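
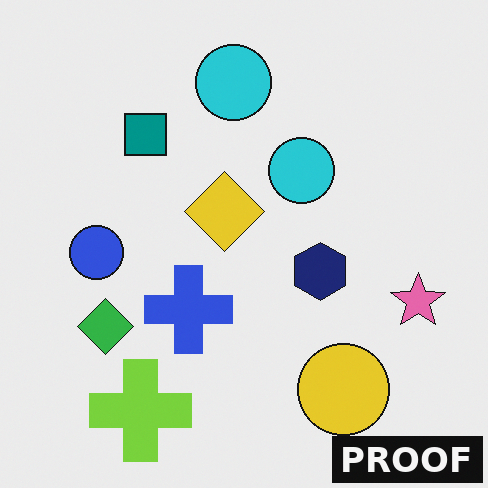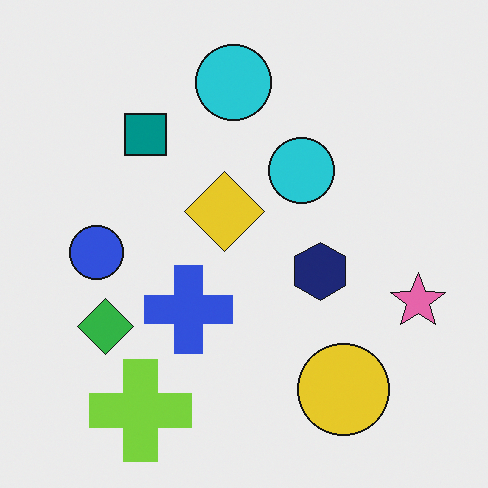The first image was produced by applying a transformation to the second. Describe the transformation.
Watermarked with the text "PROOF" in the lower-right corner.

A dark label reading "PROOF" appears in the lower-right corner.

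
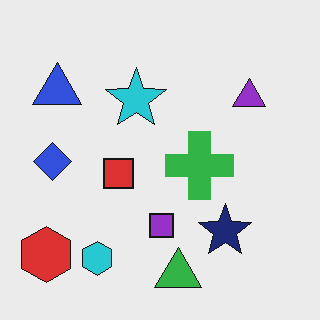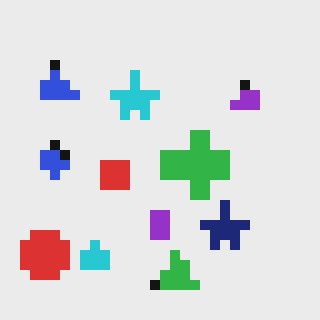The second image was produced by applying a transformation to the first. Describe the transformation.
The transformation is: coarsely pixelated.

Shapes are reduced to large square blocks; fine edges and outlines are lost — a downscale-then-upscale (mosaic) effect.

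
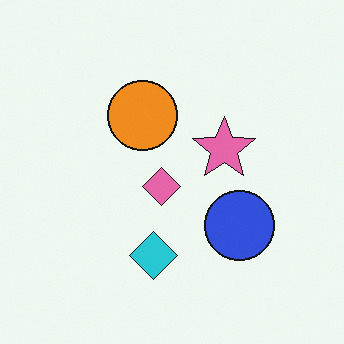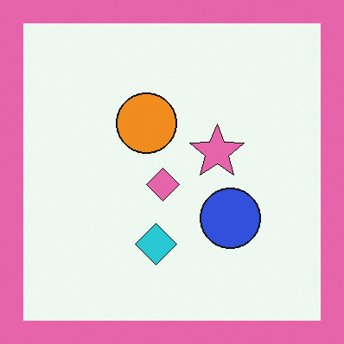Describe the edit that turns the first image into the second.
The second image is the first framed with a pink border.

A solid pink frame runs around the edge of the second image, with the content slightly shrunk inside it.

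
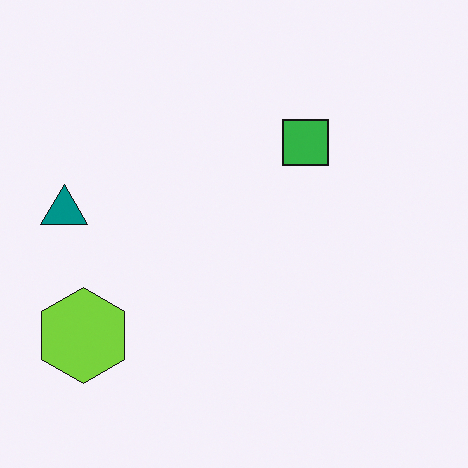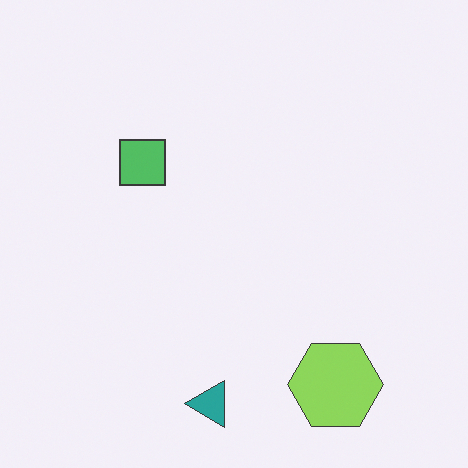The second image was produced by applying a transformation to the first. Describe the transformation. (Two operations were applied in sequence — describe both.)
The second image is the first given slightly reduced contrast, then rotated 90° counter-clockwise.

Tones are pushed toward mid-grey across the whole image — a global contrast change. The lime hexagon sits in the bottom-left of the first image and the bottom-right of the second — consistent with a whole-image 90° counter-clockwise rotation.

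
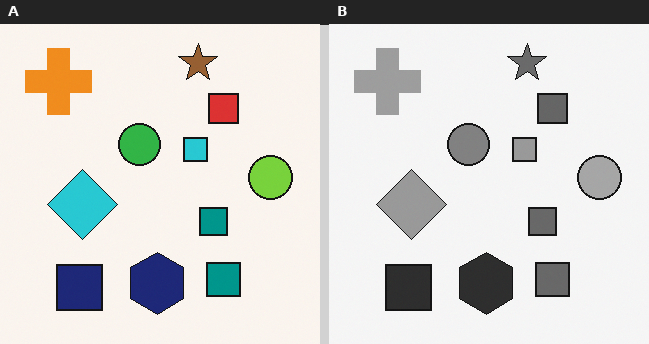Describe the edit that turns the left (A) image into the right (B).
This is the original image converted to grayscale.

All color is removed — every shape is now a shade of grey.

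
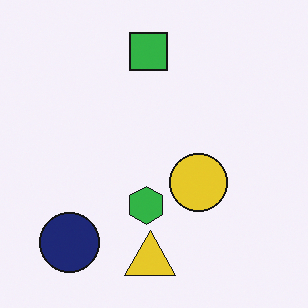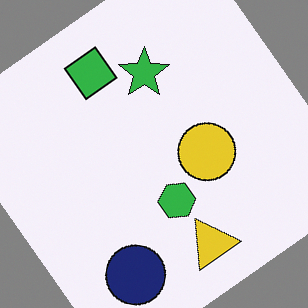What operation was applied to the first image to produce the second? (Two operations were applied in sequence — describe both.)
It was rotated counter-clockwise by a large amount — several tens of degrees, then overlaid with an additional green star.

Every shape is tilted by the same angle and the image corners show triangular fill wedges — a whole-image rotation by a non-right angle. A green star appears in the second image that is absent from the first.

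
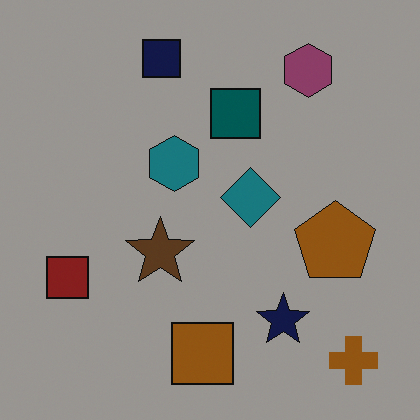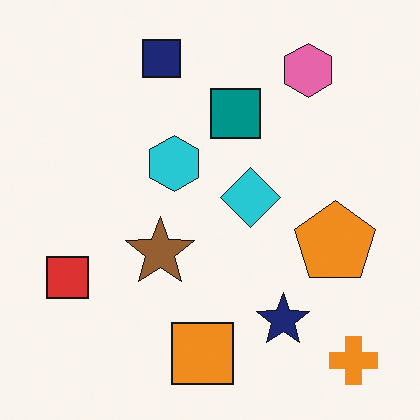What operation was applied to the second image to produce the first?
The first image is the second darkened a lot.

Every pixel — background and shapes alike — is uniformly darkened.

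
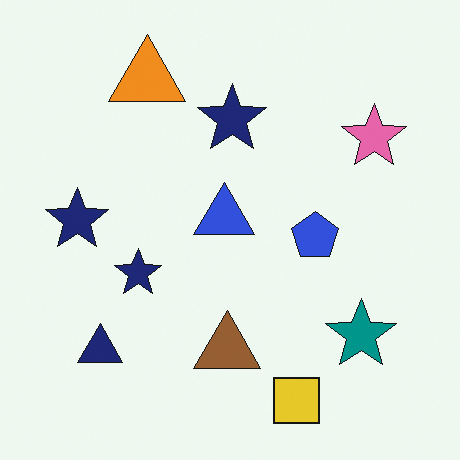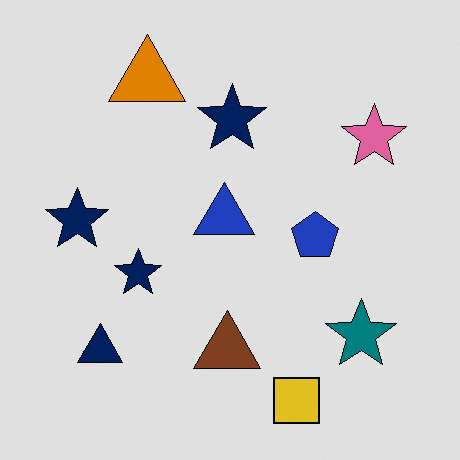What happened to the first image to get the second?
This is the original image moderately posterized.

Each flat color has snapped to a coarser quantized level — most visibly, the near-white background has dropped to a flat grey.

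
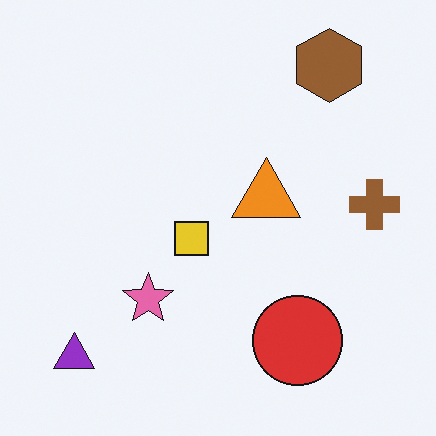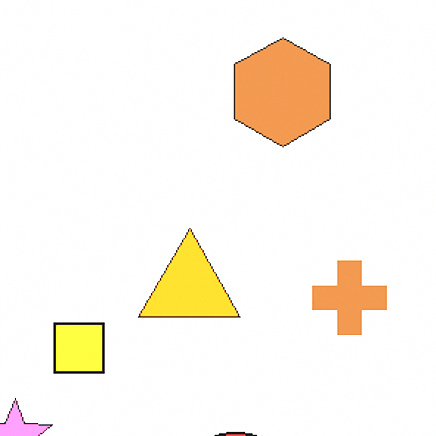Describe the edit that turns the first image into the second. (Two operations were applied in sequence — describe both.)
The second image is the first cropped slightly and scaled back up, then brightened a lot.

The visible shapes are larger and the field of view is narrower; shapes near the original edges may be partly or wholly outside the frame — a crop-and-rescale. Every pixel — background and shapes alike — is uniformly brightened.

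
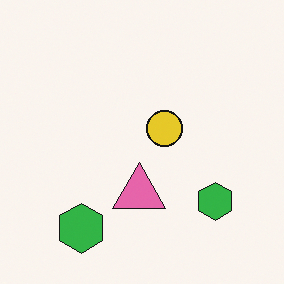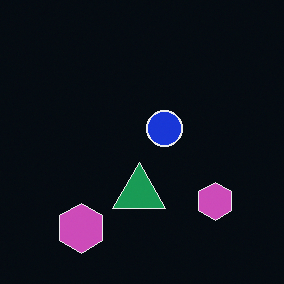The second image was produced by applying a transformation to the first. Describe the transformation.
Color-inverted (negative).

The light background has become dark and every shape's color is its complement — a photographic negative.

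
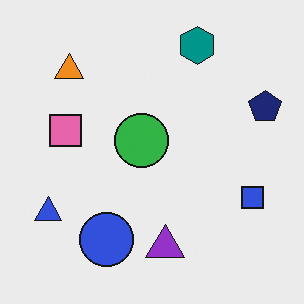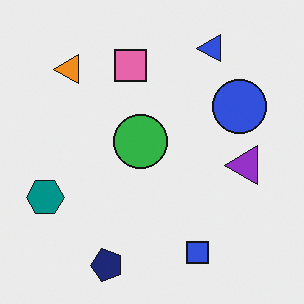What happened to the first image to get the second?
The second image is the first transposed (reflected across the top-left ↔ bottom-right diagonal).

Shapes have swapped their row and column positions — what was in the top-right is now in the bottom-left — a diagonal reflection.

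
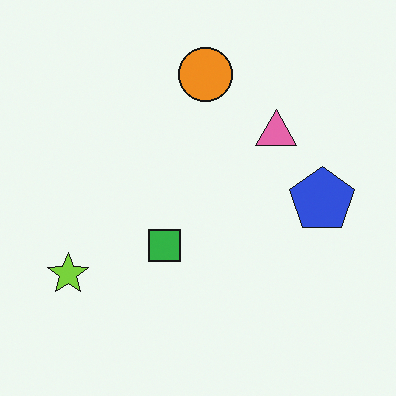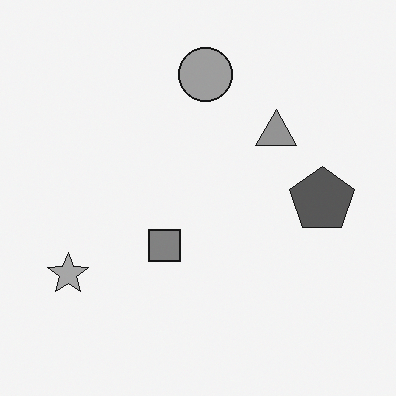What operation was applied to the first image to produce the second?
Converted to grayscale.

All color is removed — every shape is now a shade of grey.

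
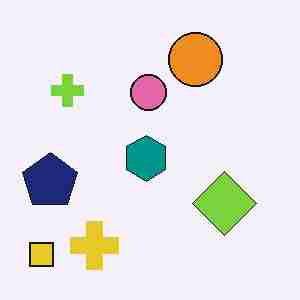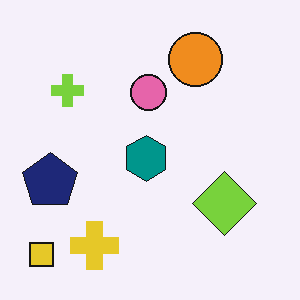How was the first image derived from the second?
This is the original image heavily JPEG-compressed with obvious blocking artifacts.

Blocky 8×8 compression artifacts appear around shape edges and the flat background shows ringing — characteristic JPEG degradation.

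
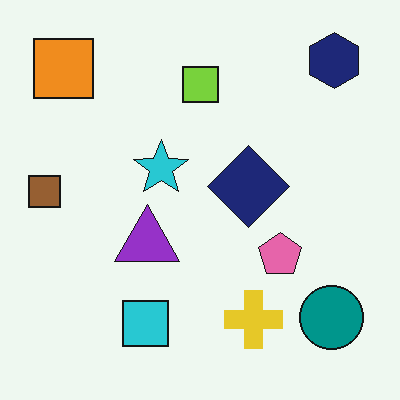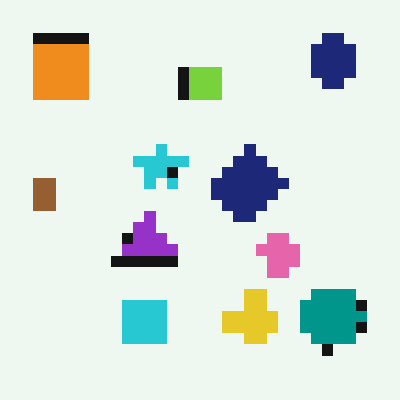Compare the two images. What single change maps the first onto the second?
The transformation is: heavily pixelated into large blocks.

Shapes are reduced to large square blocks; fine edges and outlines are lost — a downscale-then-upscale (mosaic) effect.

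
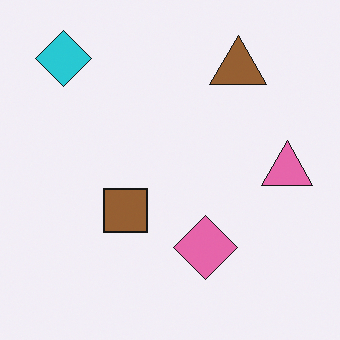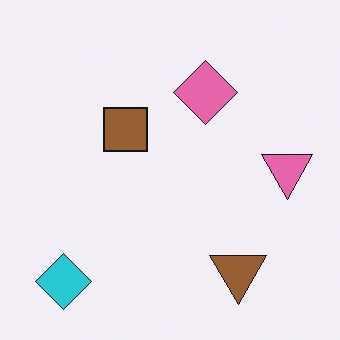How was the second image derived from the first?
Flipped vertically (top ↔ bottom).

The cyan diamond is in the top-left of the first image and the bottom-left of the second — shapes on opposite sides of the horizontal midline have swapped in a mirror flip.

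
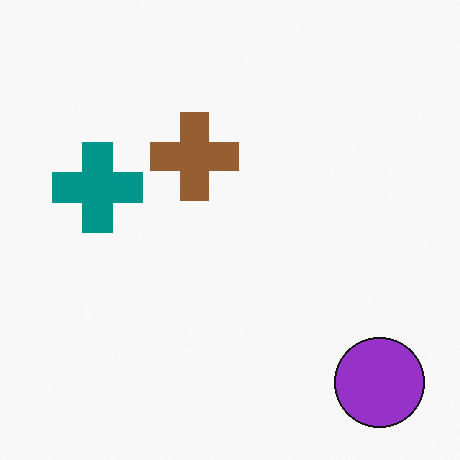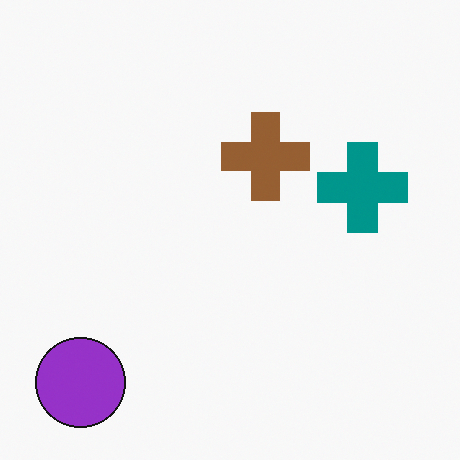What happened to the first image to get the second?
The transformation is: flipped horizontally (left ↔ right).

The purple circle is in the bottom-right of the first image and the bottom-left of the second — shapes on opposite sides of the vertical midline have swapped in a mirror flip.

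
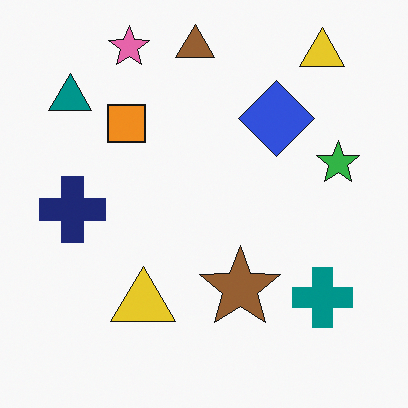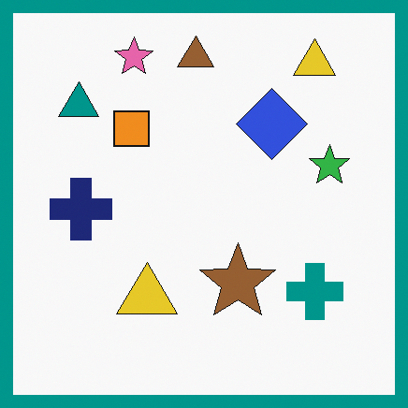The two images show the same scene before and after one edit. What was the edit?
This is the original image framed with a teal border.

A solid teal frame runs around the edge of the second image, with the content slightly shrunk inside it.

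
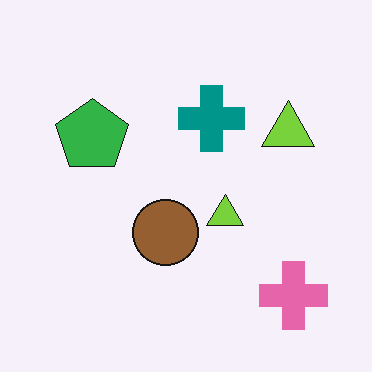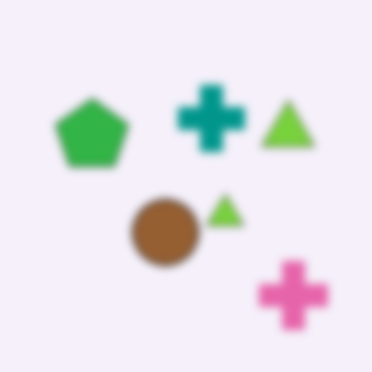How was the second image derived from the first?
This is the original image moderately blurred.

Shape edges and outlines are uniformly softened across the whole image.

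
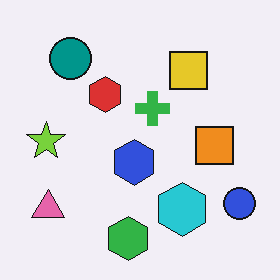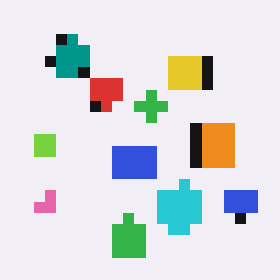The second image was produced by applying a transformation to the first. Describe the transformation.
The second image is the first coarsely pixelated.

Shapes are reduced to large square blocks; fine edges and outlines are lost — a downscale-then-upscale (mosaic) effect.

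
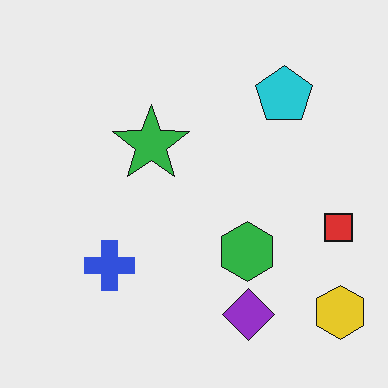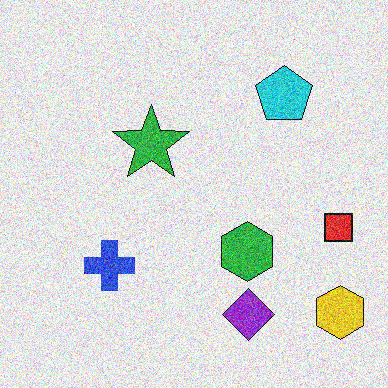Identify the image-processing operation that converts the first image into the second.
It was degraded with a thick layer of grain.

Random speckle covers the whole image, including the flat background.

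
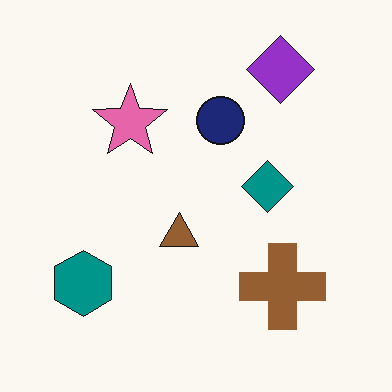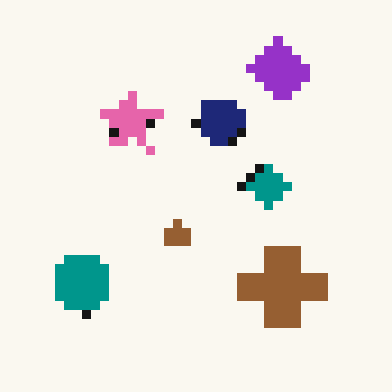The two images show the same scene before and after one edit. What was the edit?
The second image is the first heavily pixelated into large blocks.

Shapes are reduced to large square blocks; fine edges and outlines are lost — a downscale-then-upscale (mosaic) effect.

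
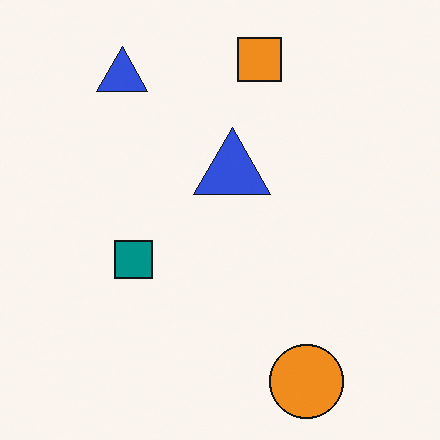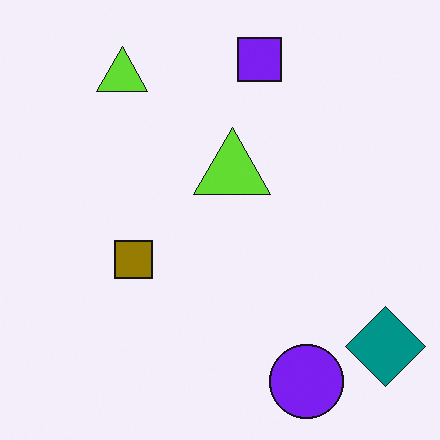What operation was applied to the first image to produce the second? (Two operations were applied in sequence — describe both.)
The image was hue-shifted through roughly half the color wheel, then overlaid with an additional teal diamond.

Every shape's color has rotated by the same amount around the hue wheel — a uniform hue shift. A teal diamond appears in the second image that is absent from the first.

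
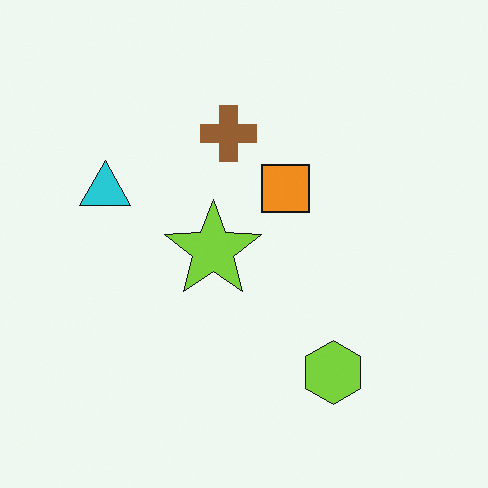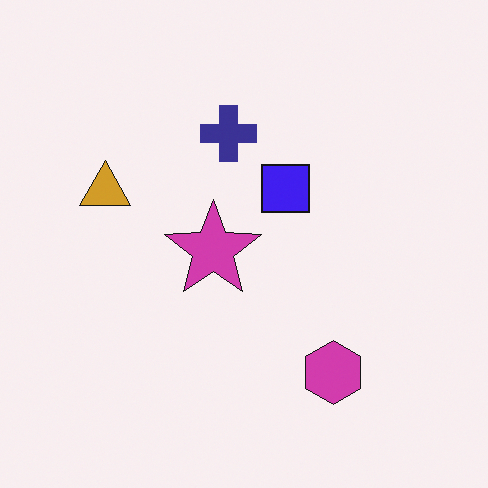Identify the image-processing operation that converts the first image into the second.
It was hue-shifted through roughly half the color wheel.

Every shape's color has rotated by the same amount around the hue wheel — a uniform hue shift.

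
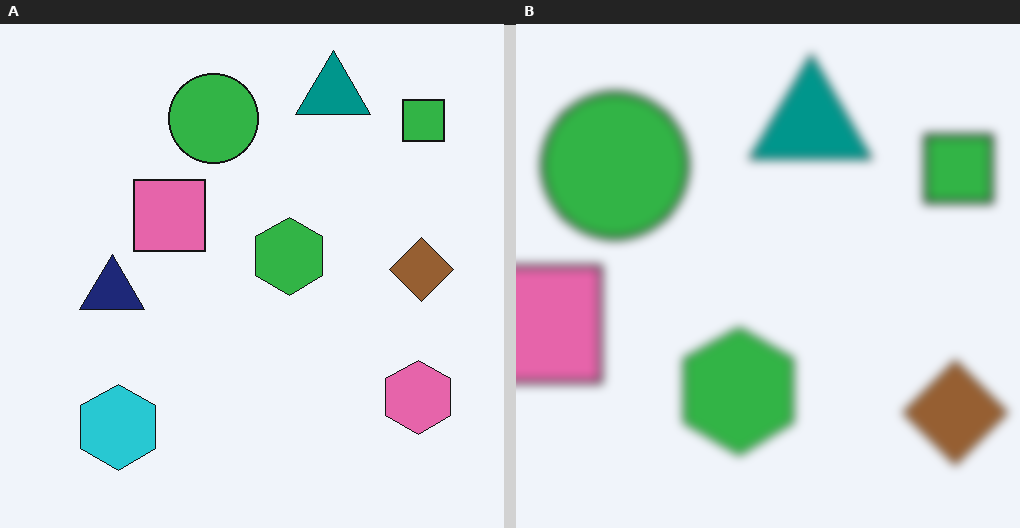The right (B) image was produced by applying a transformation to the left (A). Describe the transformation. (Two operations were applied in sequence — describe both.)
The right (B) image is the left (A) cropped to a noticeably smaller region and rescaled, then strongly gaussian-blurred.

The visible shapes are larger and the field of view is narrower; shapes near the original edges may be partly or wholly outside the frame — a crop-and-rescale. Shape edges and outlines are uniformly softened across the whole image.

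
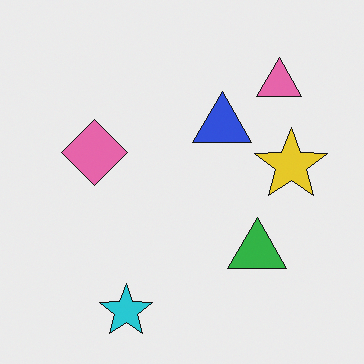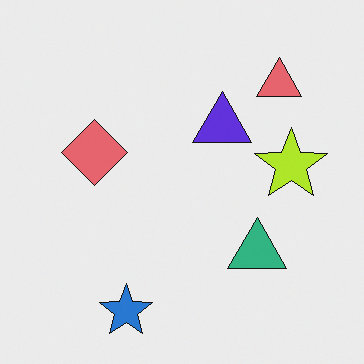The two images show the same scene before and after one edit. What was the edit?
Hue-shifted slightly.

Every shape's color has rotated by the same amount around the hue wheel — a uniform hue shift.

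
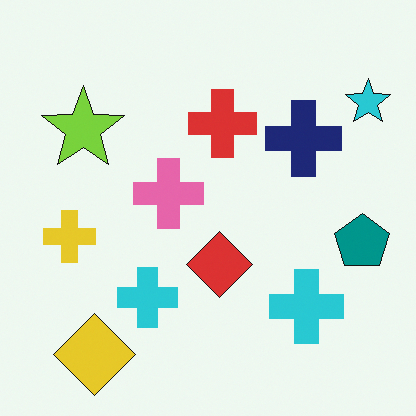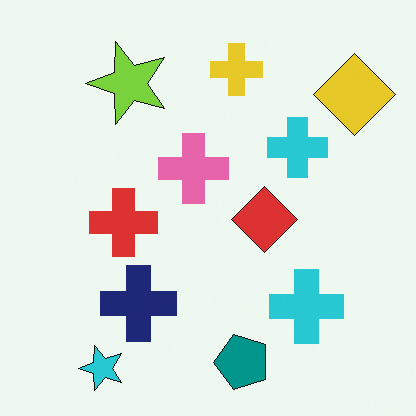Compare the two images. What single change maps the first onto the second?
The second image is the first transposed (reflected across the top-left ↔ bottom-right diagonal).

Shapes have swapped their row and column positions — what was in the top-right is now in the bottom-left — a diagonal reflection.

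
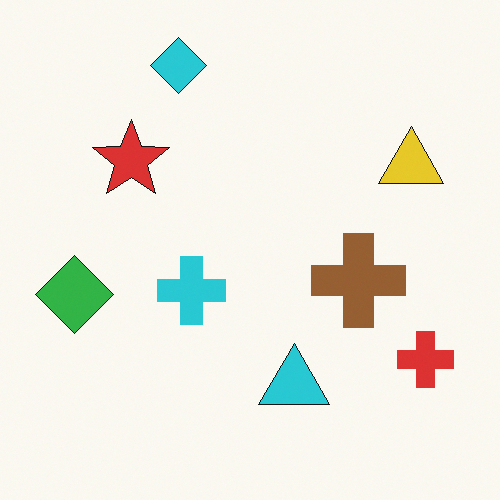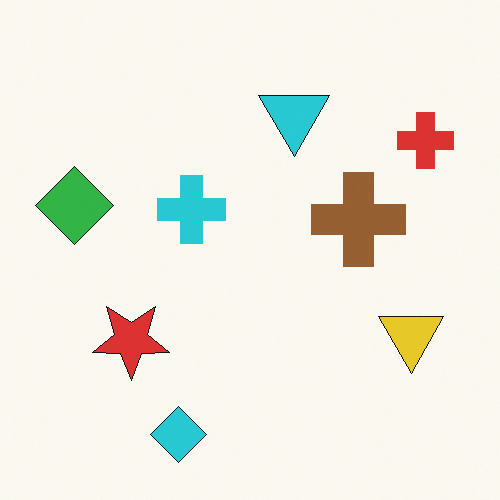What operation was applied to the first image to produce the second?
The image was flipped vertically (top ↔ bottom).

The cyan diamond is in the top of the first image and the bottom of the second — shapes on opposite sides of the horizontal midline have swapped in a mirror flip.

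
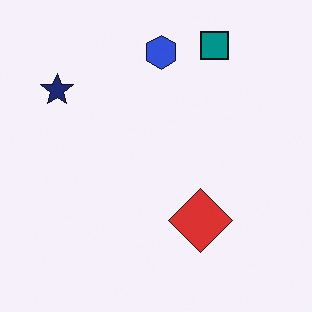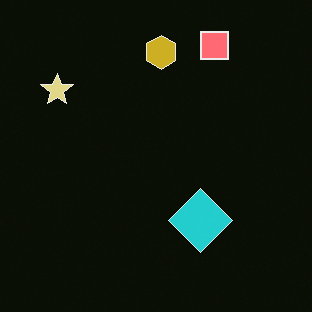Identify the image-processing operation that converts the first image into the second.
It was color-inverted (negative).

The light background has become dark and every shape's color is its complement — a photographic negative.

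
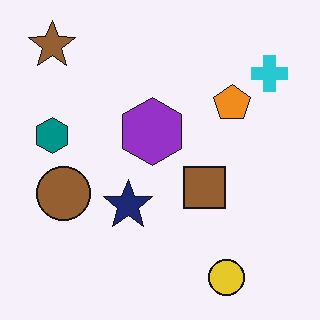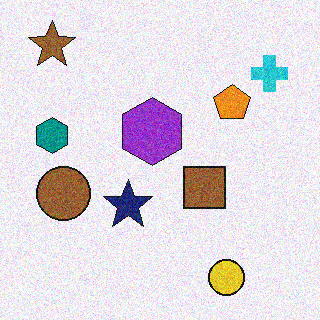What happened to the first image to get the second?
The transformation is: degraded with moderate additive noise.

Random speckle covers the whole image, including the flat background.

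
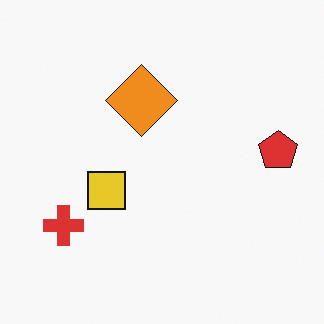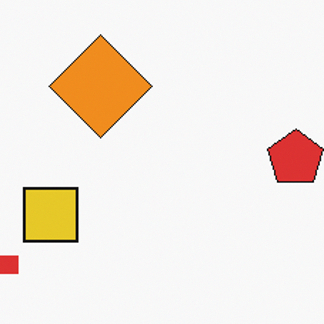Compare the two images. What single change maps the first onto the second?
This is the original image cropped to a modestly smaller region and rescaled.

The visible shapes are larger and the field of view is narrower; shapes near the original edges may be partly or wholly outside the frame — a crop-and-rescale.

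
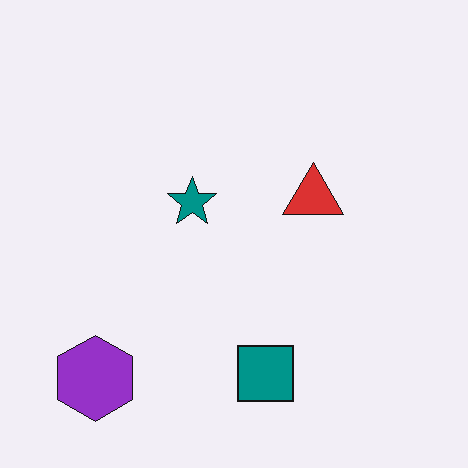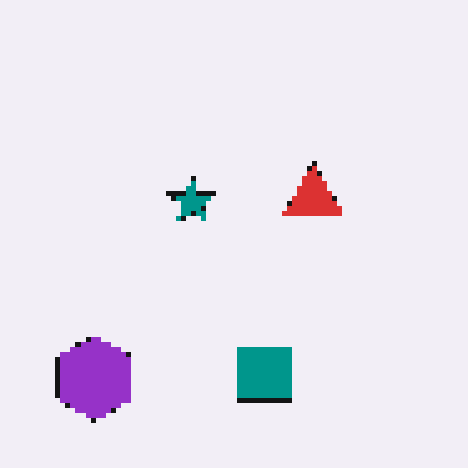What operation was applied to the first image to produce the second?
The second image is the first lightly pixelated (a mild mosaic effect).

Shapes are reduced to large square blocks; fine edges and outlines are lost — a downscale-then-upscale (mosaic) effect.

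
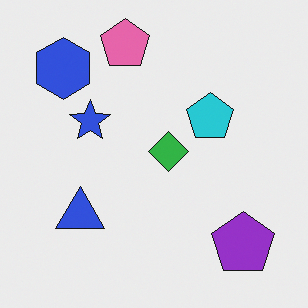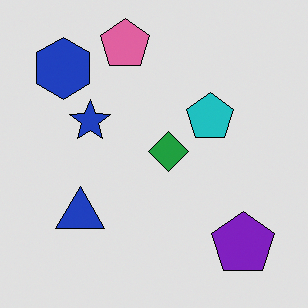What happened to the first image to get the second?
Posterized to a reduced palette.

Each flat color has snapped to a coarser quantized level — most visibly, the near-white background has dropped to a flat grey.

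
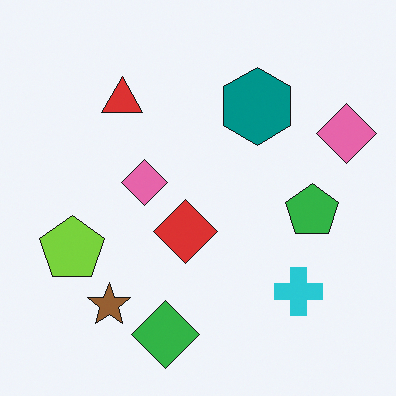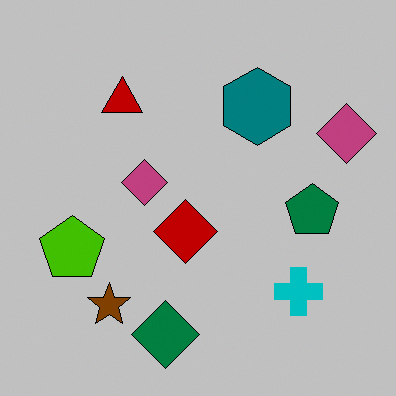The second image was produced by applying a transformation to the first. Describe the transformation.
Heavily posterized to just a handful of flat colors.

Each flat color has snapped to a coarser quantized level — most visibly, the near-white background has dropped to a flat grey.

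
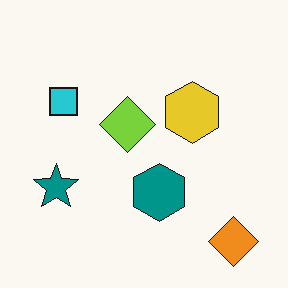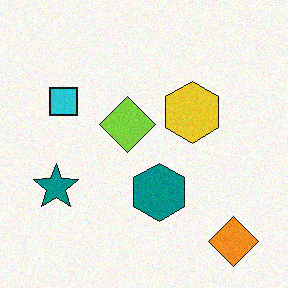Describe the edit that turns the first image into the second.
It was degraded with subtle gaussian noise.

Random speckle covers the whole image, including the flat background.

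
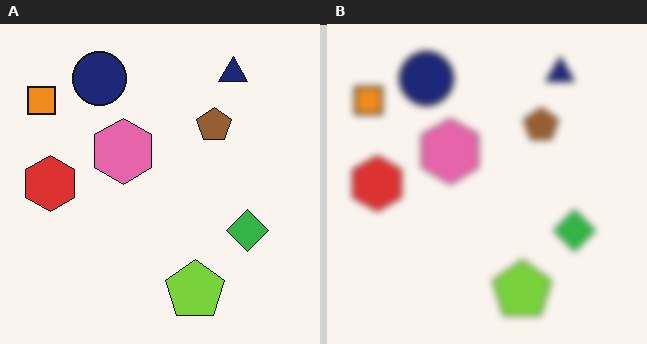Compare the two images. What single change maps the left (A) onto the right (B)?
This is the original image moderately blurred.

Shape edges and outlines are uniformly softened across the whole image.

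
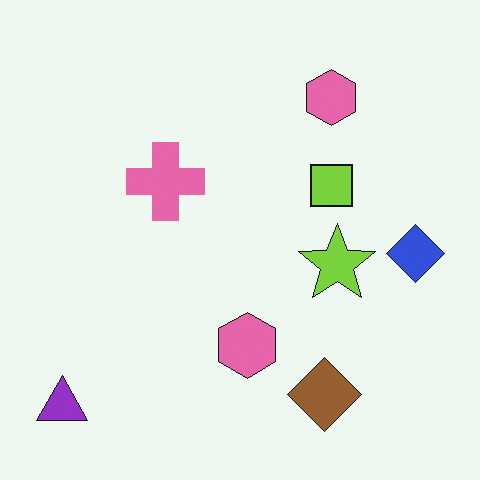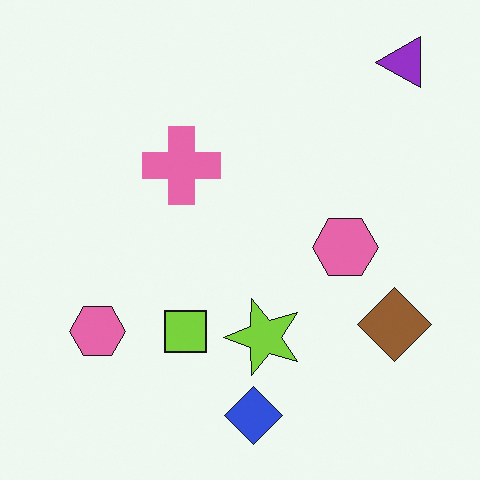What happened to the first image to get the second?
It was transposed (reflected across the top-left ↔ bottom-right diagonal).

Shapes have swapped their row and column positions — what was in the top-right is now in the bottom-left — a diagonal reflection.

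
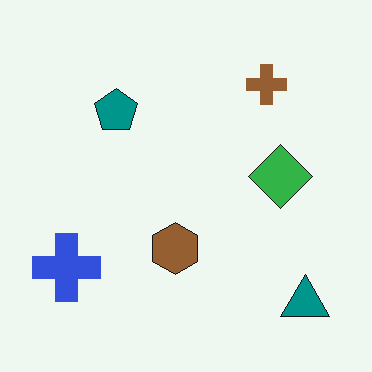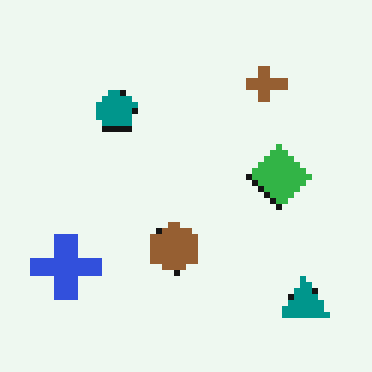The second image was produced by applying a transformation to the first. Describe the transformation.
The transformation is: moderately pixelated.

Shapes are reduced to large square blocks; fine edges and outlines are lost — a downscale-then-upscale (mosaic) effect.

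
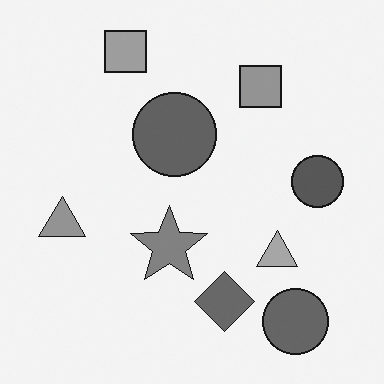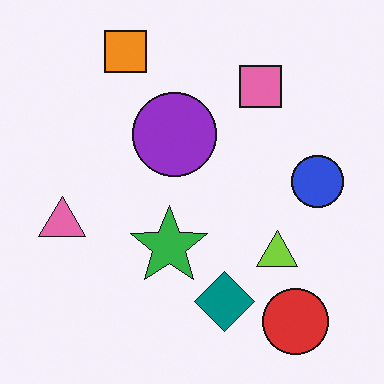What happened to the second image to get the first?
The first image is the second converted to grayscale.

All color is removed — every shape is now a shade of grey.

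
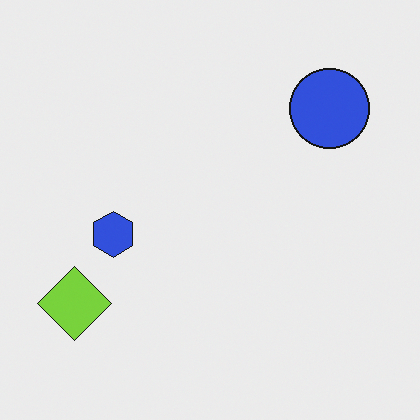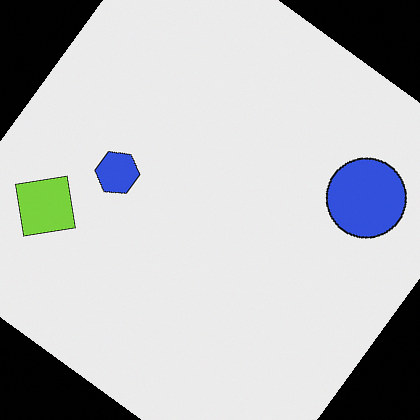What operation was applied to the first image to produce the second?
The second image is the first rotated clockwise by a large amount — several tens of degrees.

Every shape is tilted by the same angle and the image corners show triangular fill wedges — a whole-image rotation by a non-right angle.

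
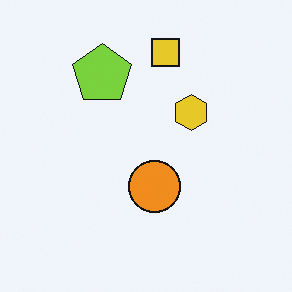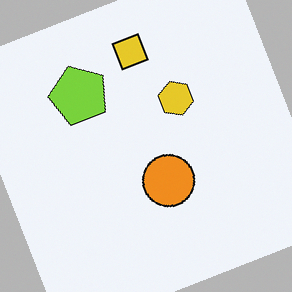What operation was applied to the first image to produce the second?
This is the original image rotated counter-clockwise by a moderate amount.

Every shape is tilted by the same angle and the image corners show triangular fill wedges — a whole-image rotation by a non-right angle.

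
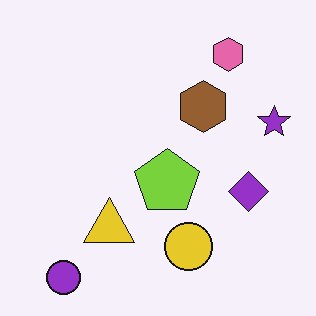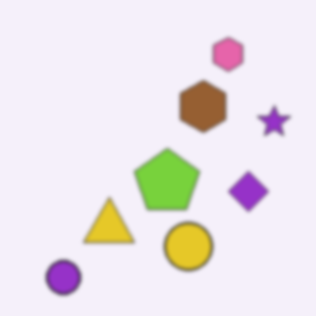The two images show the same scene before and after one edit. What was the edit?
The image was slightly softened.

Shape edges and outlines are uniformly softened across the whole image.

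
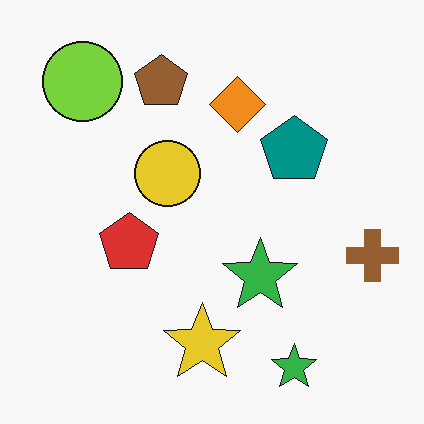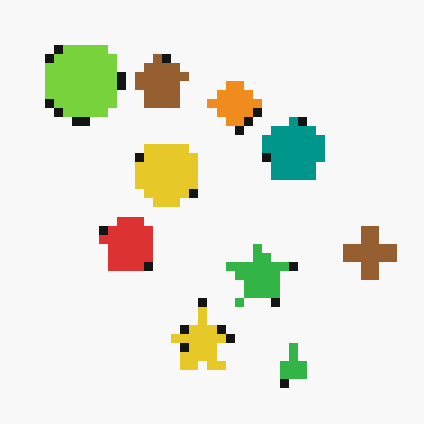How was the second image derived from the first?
It was heavily pixelated into large blocks.

Shapes are reduced to large square blocks; fine edges and outlines are lost — a downscale-then-upscale (mosaic) effect.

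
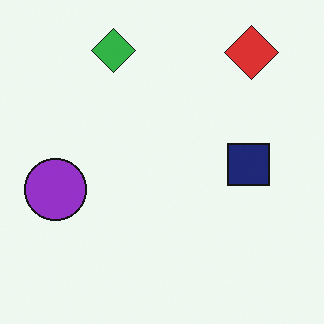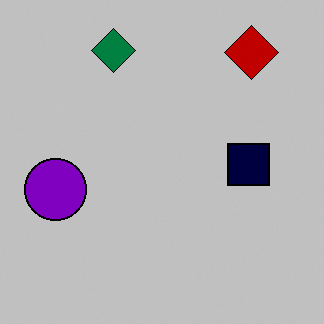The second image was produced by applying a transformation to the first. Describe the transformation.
Heavily posterized to just a handful of flat colors.

Each flat color has snapped to a coarser quantized level — most visibly, the near-white background has dropped to a flat grey.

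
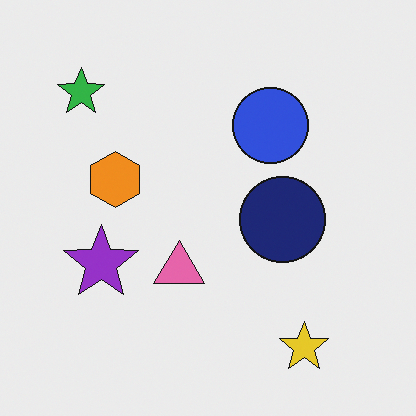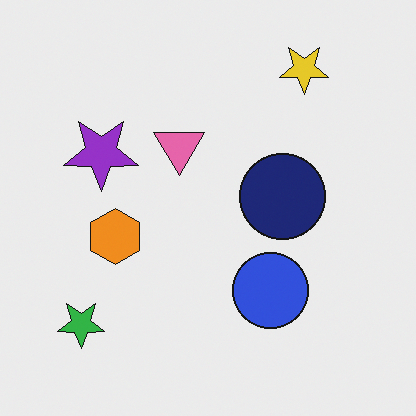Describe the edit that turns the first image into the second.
The second image is the first flipped vertically (top ↔ bottom).

The yellow star is in the bottom-right of the first image and the top-right of the second — shapes on opposite sides of the horizontal midline have swapped in a mirror flip.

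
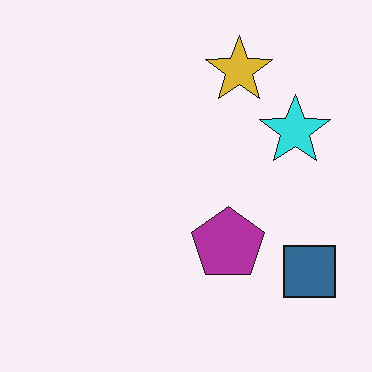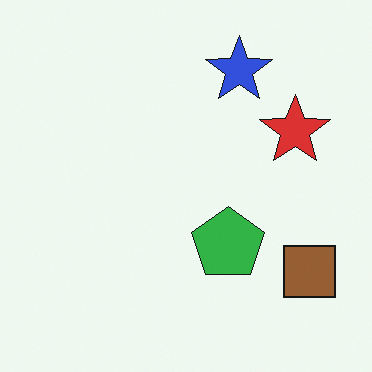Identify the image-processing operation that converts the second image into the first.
The transformation is: hue-shifted by a large amount.

Every shape's color has rotated by the same amount around the hue wheel — a uniform hue shift.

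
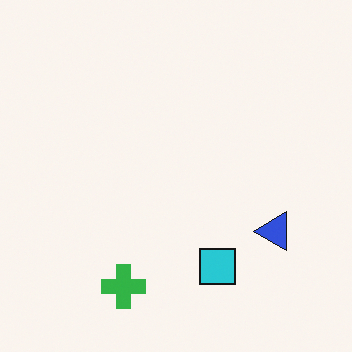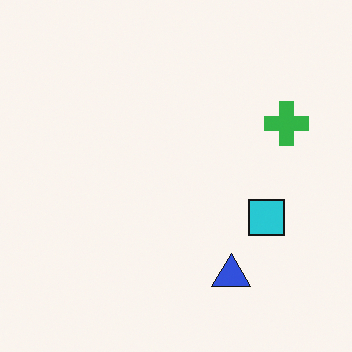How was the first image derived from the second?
It was transposed (reflected across the top-left ↔ bottom-right diagonal).

Shapes have swapped their row and column positions — what was in the top-right is now in the bottom-left — a diagonal reflection.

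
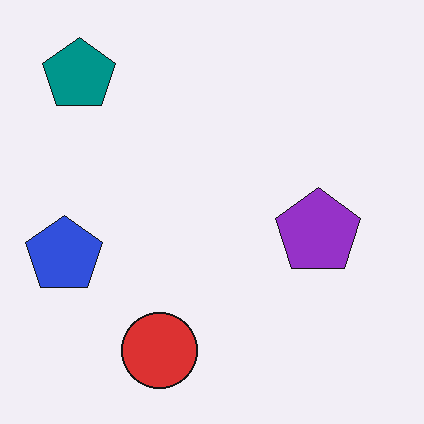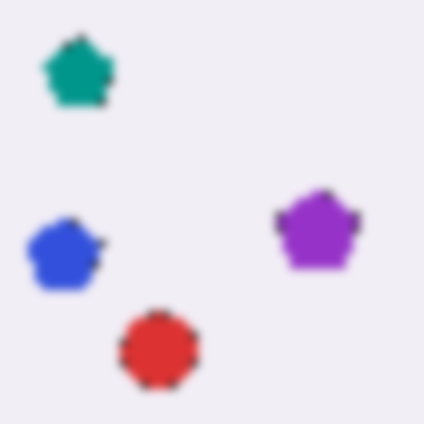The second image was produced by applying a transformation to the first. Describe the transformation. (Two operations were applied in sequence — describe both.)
The second image is the first moderately pixelated, then moderately blurred.

Shapes are reduced to large square blocks; fine edges and outlines are lost — a downscale-then-upscale (mosaic) effect. Shape edges and outlines are uniformly softened across the whole image.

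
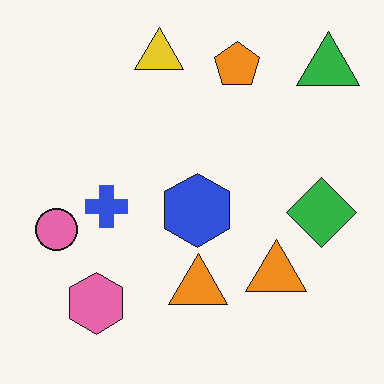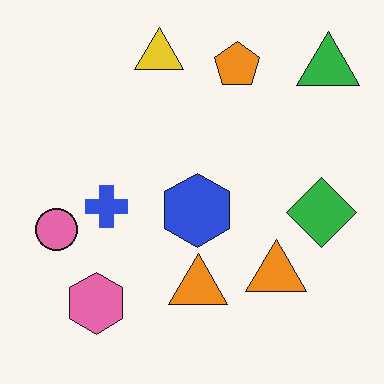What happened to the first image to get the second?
Given moderate JPEG compression.

Blocky 8×8 compression artifacts appear around shape edges and the flat background shows ringing — characteristic JPEG degradation.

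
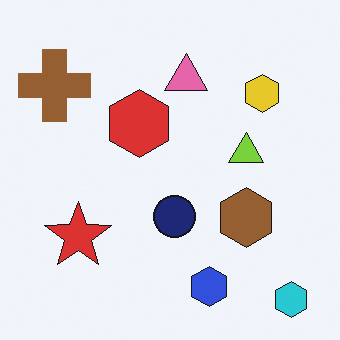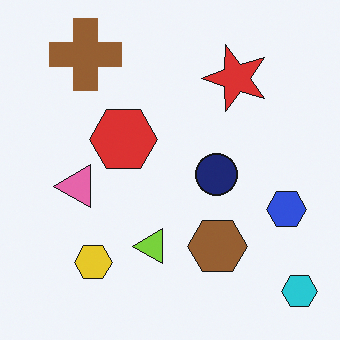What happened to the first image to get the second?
It was transposed (reflected across the top-left ↔ bottom-right diagonal).

Shapes have swapped their row and column positions — what was in the top-right is now in the bottom-left — a diagonal reflection.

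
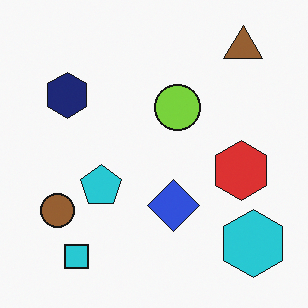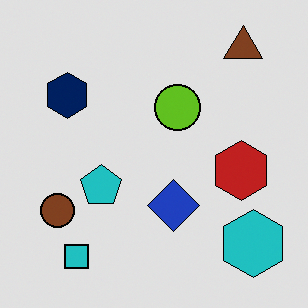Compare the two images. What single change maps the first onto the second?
Posterized to a reduced palette.

Each flat color has snapped to a coarser quantized level — most visibly, the near-white background has dropped to a flat grey.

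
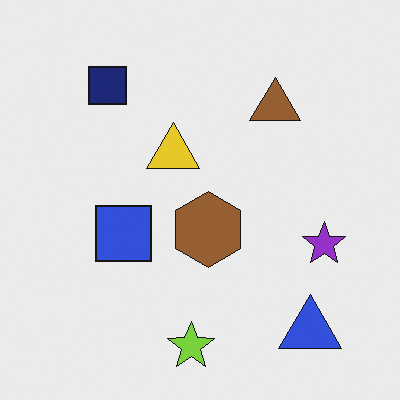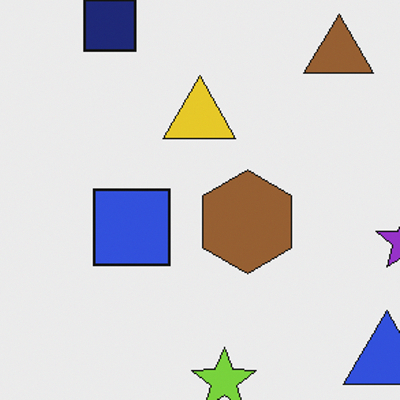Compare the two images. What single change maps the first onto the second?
Cropped to a modestly smaller region and rescaled.

The visible shapes are larger and the field of view is narrower; shapes near the original edges may be partly or wholly outside the frame — a crop-and-rescale.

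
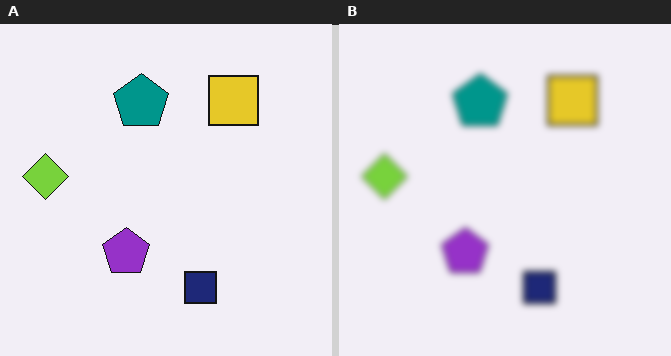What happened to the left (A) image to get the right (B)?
Noticeably gaussian-blurred.

Shape edges and outlines are uniformly softened across the whole image.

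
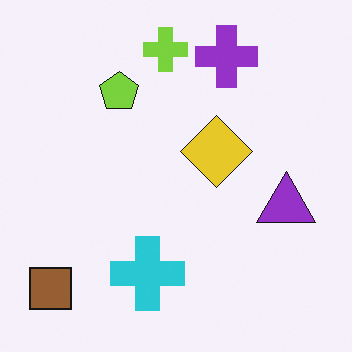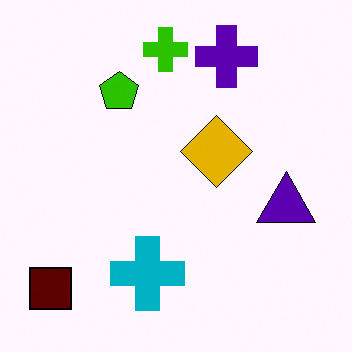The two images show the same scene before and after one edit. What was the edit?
This is the original image given much higher contrast.

Tones are pushed away from mid-grey across the whole image — a global contrast change.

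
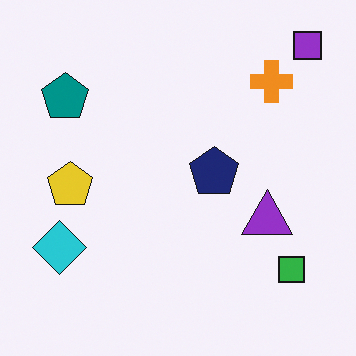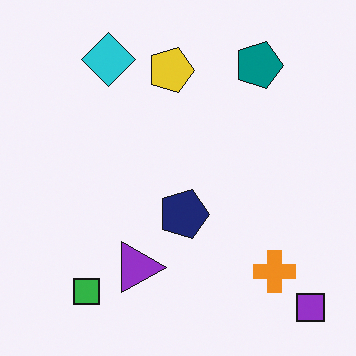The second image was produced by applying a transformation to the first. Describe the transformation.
The second image is the first rotated 90° clockwise.

The purple square sits in the top-right of the first image and the bottom-right of the second — consistent with a whole-image 90° clockwise rotation.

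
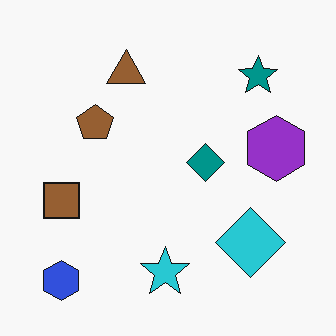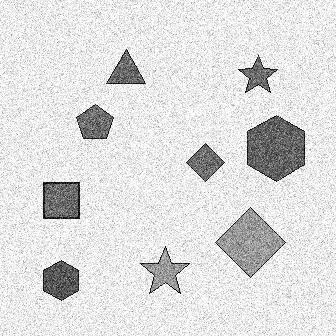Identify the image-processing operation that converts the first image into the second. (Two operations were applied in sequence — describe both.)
The second image is the first degraded with a thick layer of grain, then converted to grayscale.

Random speckle covers the whole image, including the flat background. All color is removed — every shape is now a shade of grey.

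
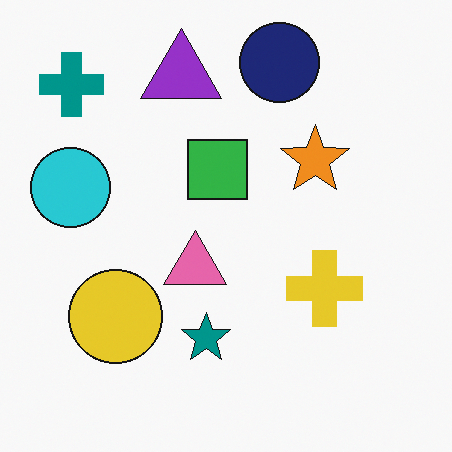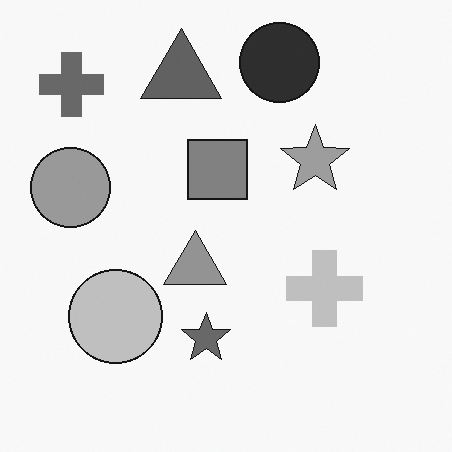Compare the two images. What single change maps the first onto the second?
It was converted to grayscale.

All color is removed — every shape is now a shade of grey.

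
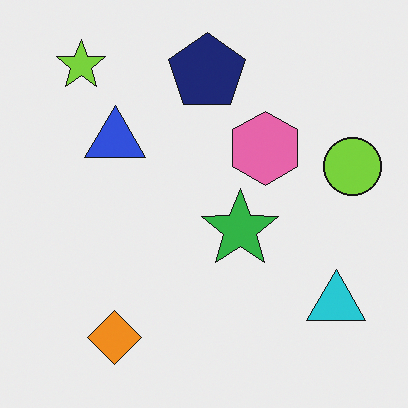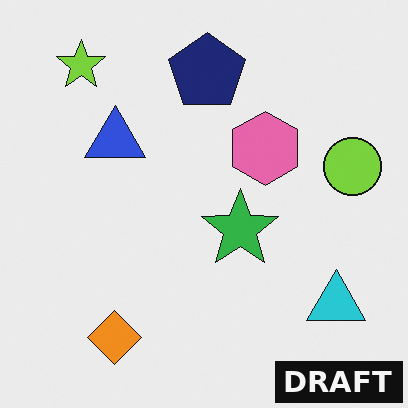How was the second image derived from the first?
Watermarked with the text "DRAFT" in the lower-right corner.

A dark label reading "DRAFT" appears in the lower-right corner.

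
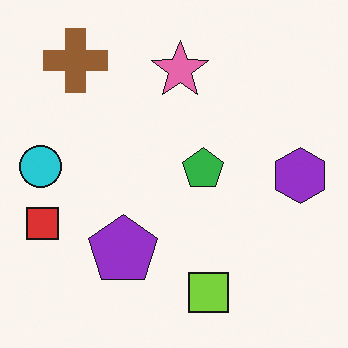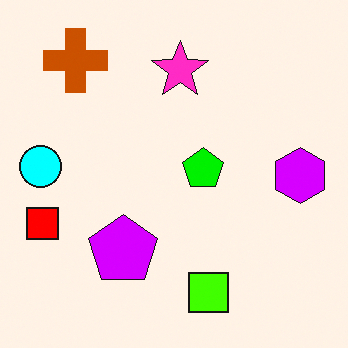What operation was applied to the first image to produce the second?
It was made much more vivid (saturation change).

All colors are more vivid — a global saturation change.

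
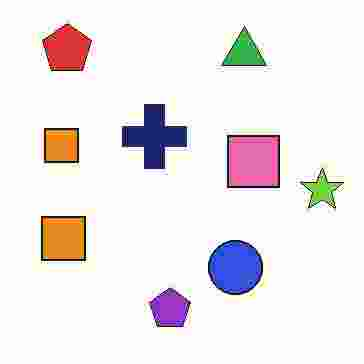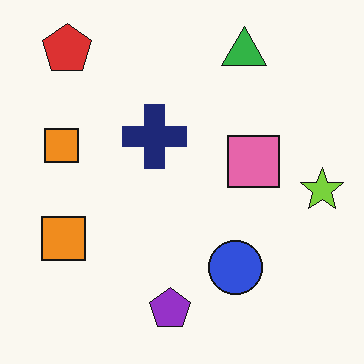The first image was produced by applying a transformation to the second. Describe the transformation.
It was heavily JPEG-compressed with obvious blocking artifacts.

Blocky 8×8 compression artifacts appear around shape edges and the flat background shows ringing — characteristic JPEG degradation.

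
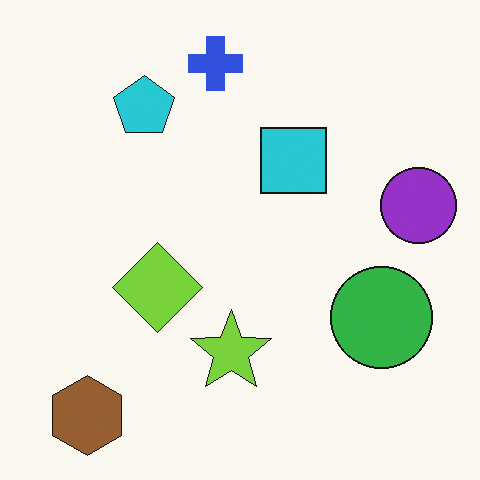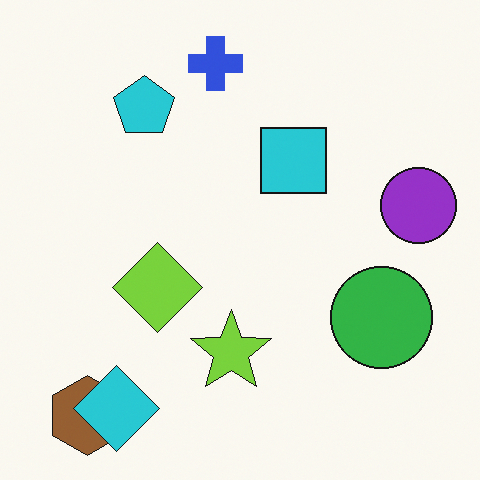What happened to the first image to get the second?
Overlaid with an additional cyan diamond.

A cyan diamond appears in the second image that is absent from the first.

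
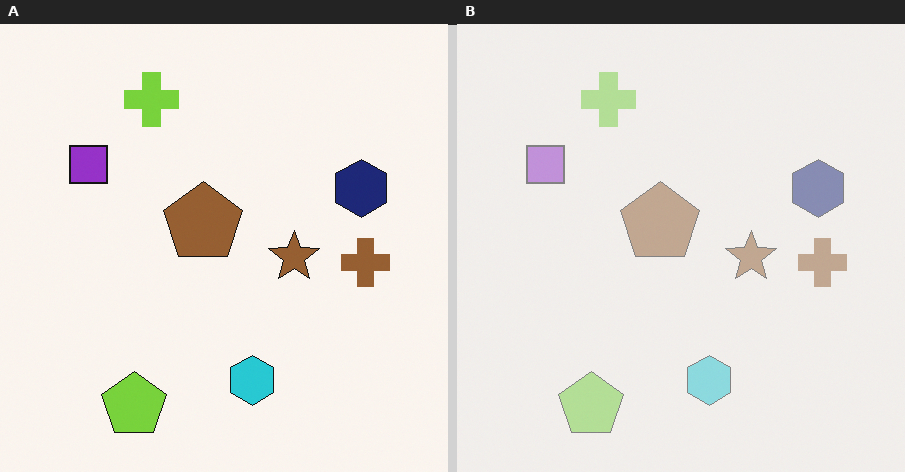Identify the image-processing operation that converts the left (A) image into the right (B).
This is the original image washed out (contrast reduced).

Tones are pushed toward mid-grey across the whole image — a global contrast change.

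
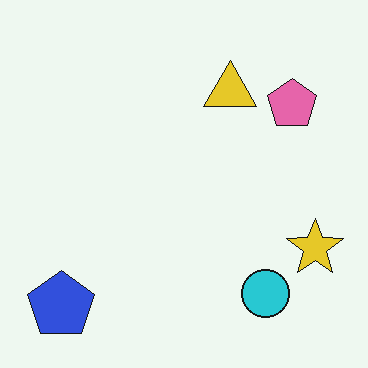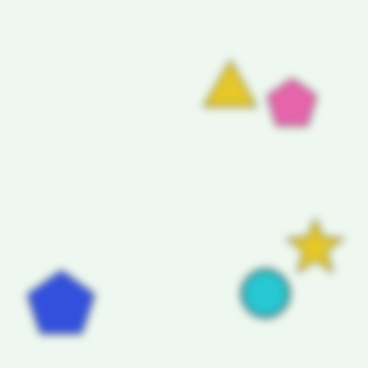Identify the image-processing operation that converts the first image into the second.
This is the original image noticeably gaussian-blurred.

Shape edges and outlines are uniformly softened across the whole image.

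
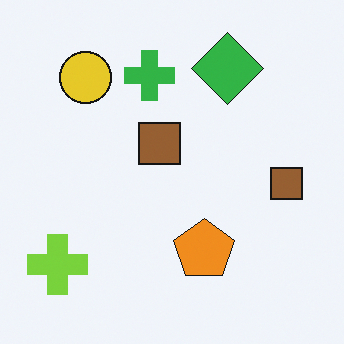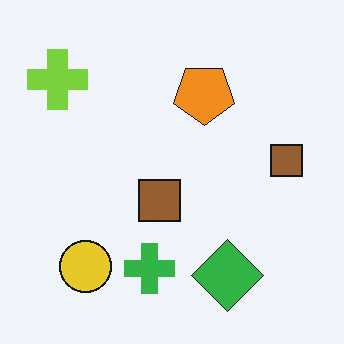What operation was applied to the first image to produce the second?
This is the original image flipped vertically (top ↔ bottom).

The green diamond is in the top of the first image and the bottom of the second — shapes on opposite sides of the horizontal midline have swapped in a mirror flip.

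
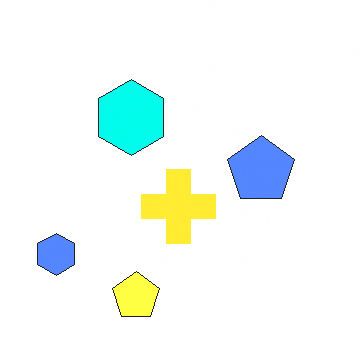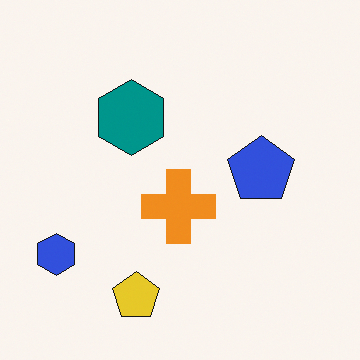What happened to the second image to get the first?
Noticeably brightened.

Every pixel — background and shapes alike — is uniformly brightened.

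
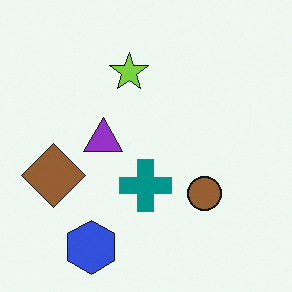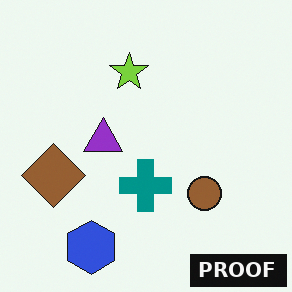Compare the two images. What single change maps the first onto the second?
The image was watermarked with the text "PROOF" in the lower-right corner.

A dark label reading "PROOF" appears in the lower-right corner.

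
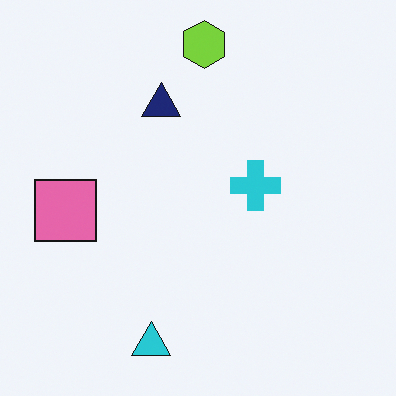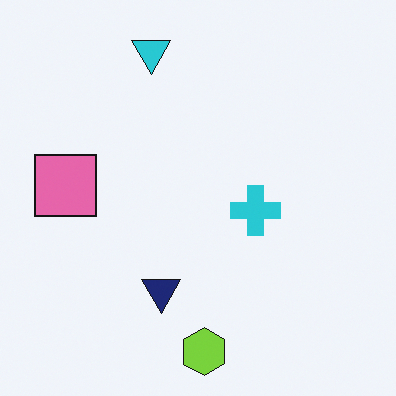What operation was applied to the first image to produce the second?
The image was flipped vertically (top ↔ bottom).

The lime hexagon is in the top of the first image and the bottom of the second — shapes on opposite sides of the horizontal midline have swapped in a mirror flip.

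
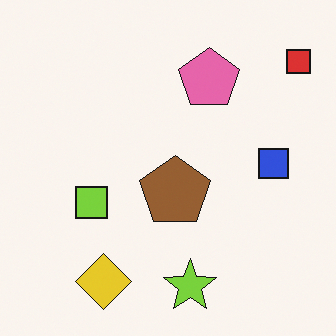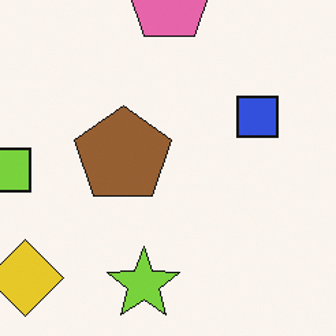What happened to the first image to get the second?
The image was cropped to a modestly smaller region and rescaled.

The visible shapes are larger and the field of view is narrower; shapes near the original edges may be partly or wholly outside the frame — a crop-and-rescale.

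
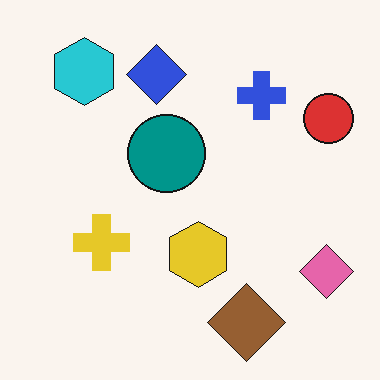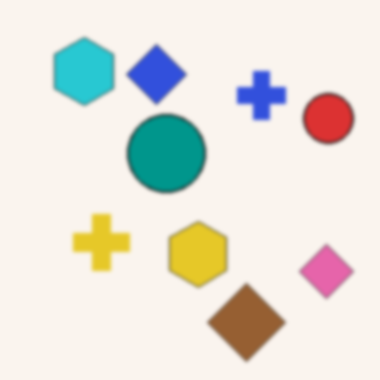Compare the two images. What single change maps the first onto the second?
The transformation is: slightly softened.

Shape edges and outlines are uniformly softened across the whole image.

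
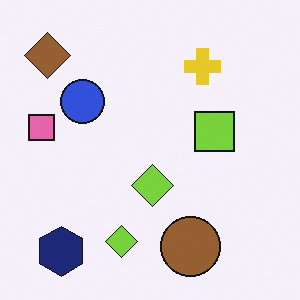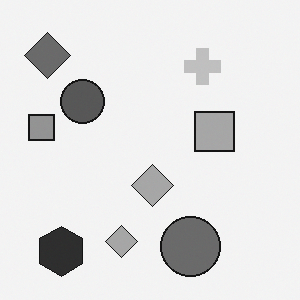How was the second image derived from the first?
The second image is the first converted to grayscale.

All color is removed — every shape is now a shade of grey.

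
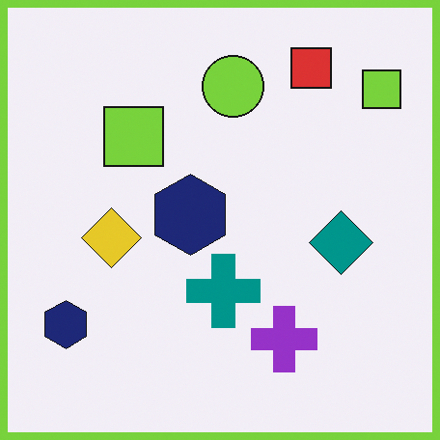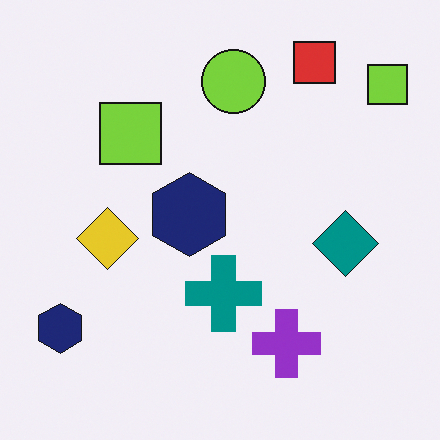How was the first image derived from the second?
The first image is the second framed with a lime border.

A solid lime frame runs around the edge of the first image, with the content slightly shrunk inside it.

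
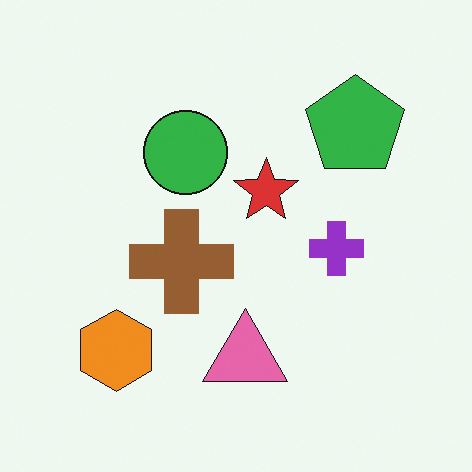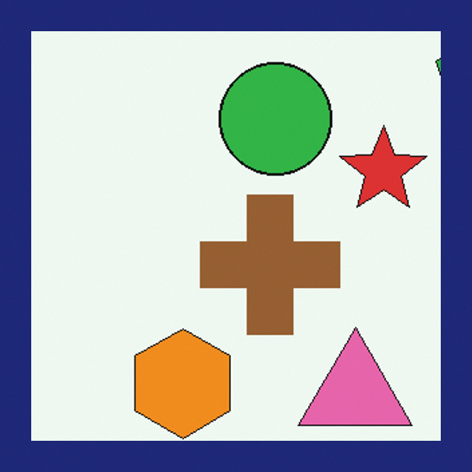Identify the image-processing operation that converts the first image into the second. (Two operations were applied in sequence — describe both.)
It was cropped to a modestly smaller region and rescaled, then framed with a navy border.

The visible shapes are larger and the field of view is narrower; shapes near the original edges may be partly or wholly outside the frame — a crop-and-rescale. A solid navy frame runs around the edge of the second image, with the content slightly shrunk inside it.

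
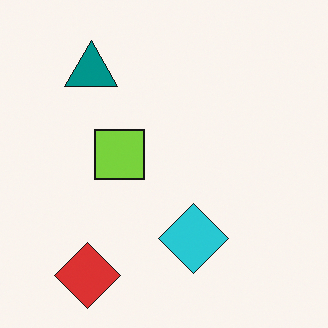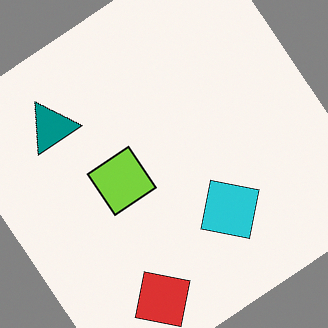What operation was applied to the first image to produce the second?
Rotated counter-clockwise by a large amount — several tens of degrees.

Every shape is tilted by the same angle and the image corners show triangular fill wedges — a whole-image rotation by a non-right angle.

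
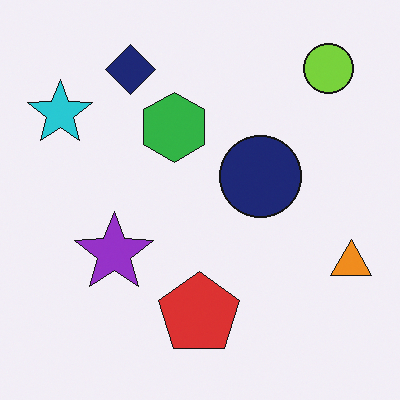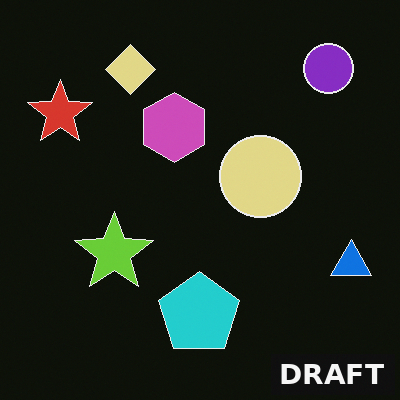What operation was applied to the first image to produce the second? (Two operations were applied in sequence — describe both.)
The transformation is: color-inverted (negative), then watermarked with the text "DRAFT" in the lower-right corner.

The light background has become dark and every shape's color is its complement — a photographic negative. A dark label reading "DRAFT" appears in the lower-right corner.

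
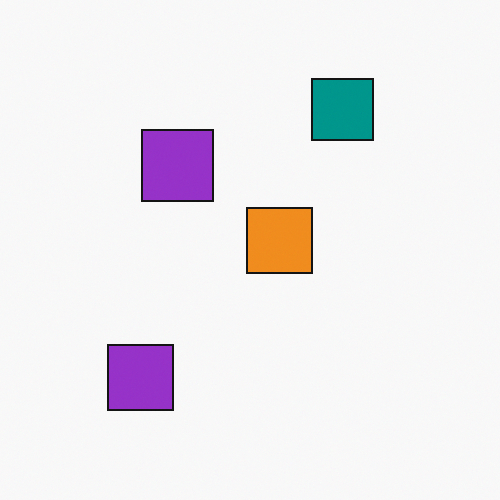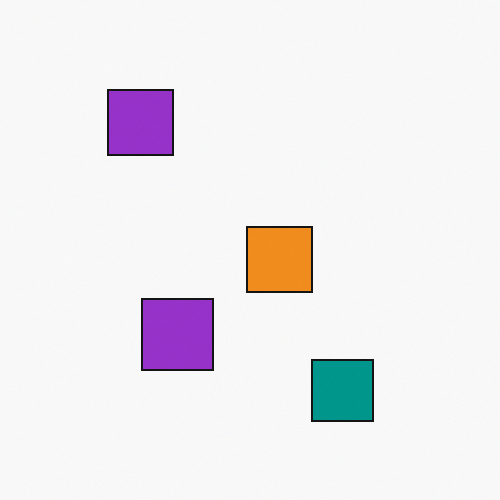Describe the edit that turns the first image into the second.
The second image is the first flipped vertically (top ↔ bottom).

The teal square is in the top-right of the first image and the bottom-right of the second — shapes on opposite sides of the horizontal midline have swapped in a mirror flip.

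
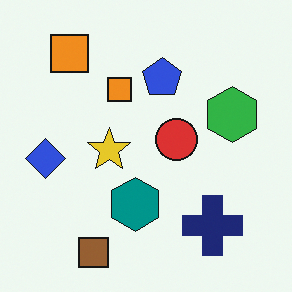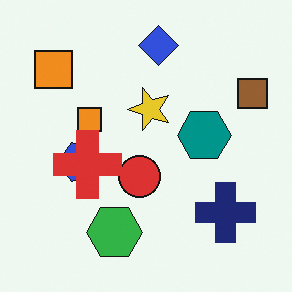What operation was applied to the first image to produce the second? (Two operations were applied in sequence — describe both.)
This is the original image transposed (reflected across the top-left ↔ bottom-right diagonal), then overlaid with an additional red cross.

Shapes have swapped their row and column positions — what was in the top-right is now in the bottom-left — a diagonal reflection. A red cross appears in the second image that is absent from the first.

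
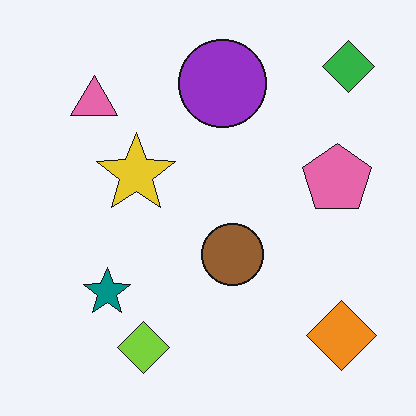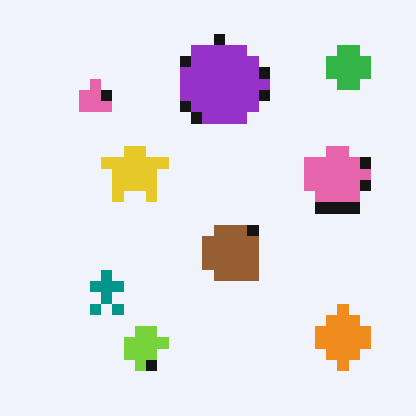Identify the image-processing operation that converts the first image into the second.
Coarsely pixelated.

Shapes are reduced to large square blocks; fine edges and outlines are lost — a downscale-then-upscale (mosaic) effect.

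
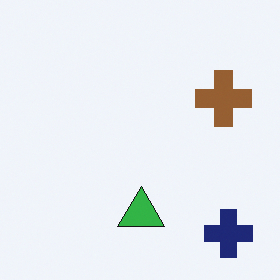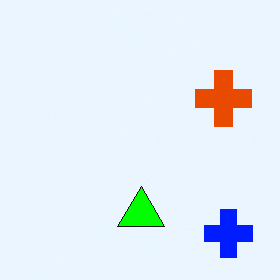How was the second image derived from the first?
The transformation is: heavily oversaturated.

All colors are more vivid — a global saturation change.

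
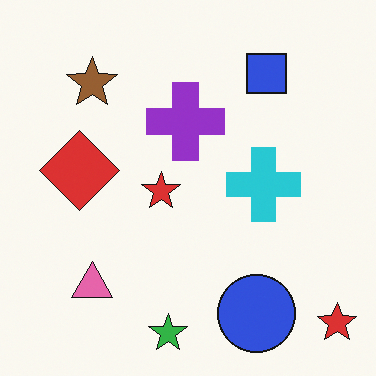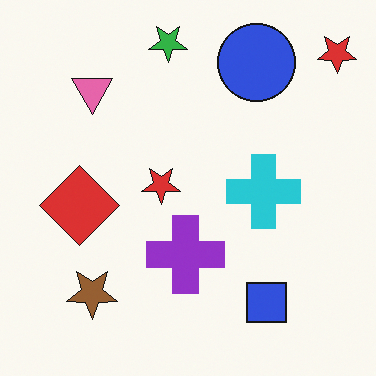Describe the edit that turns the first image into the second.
The second image is the first flipped vertically (top ↔ bottom).

The green star is in the bottom of the first image and the top of the second — shapes on opposite sides of the horizontal midline have swapped in a mirror flip.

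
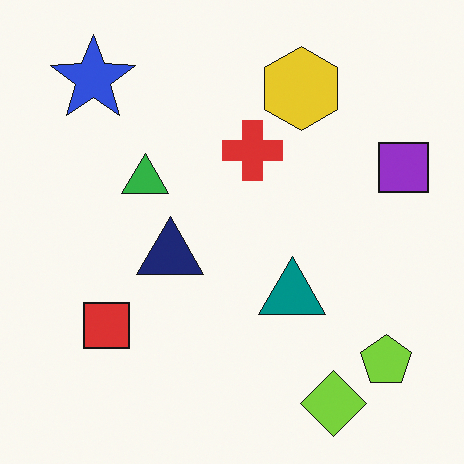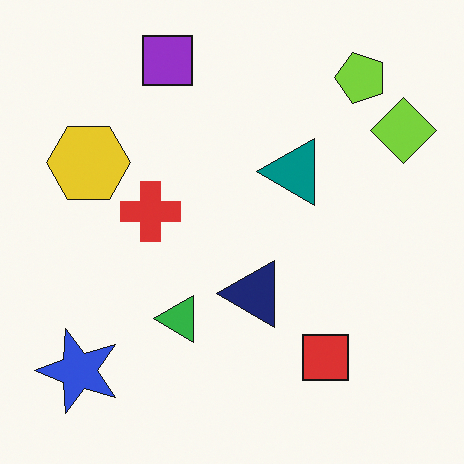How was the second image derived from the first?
Rotated 90° counter-clockwise.

The blue star sits in the top-left of the first image and the bottom-left of the second — consistent with a whole-image 90° counter-clockwise rotation.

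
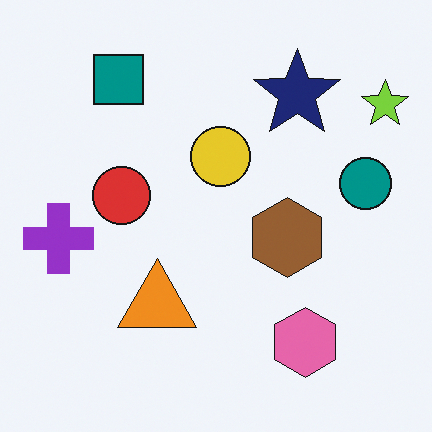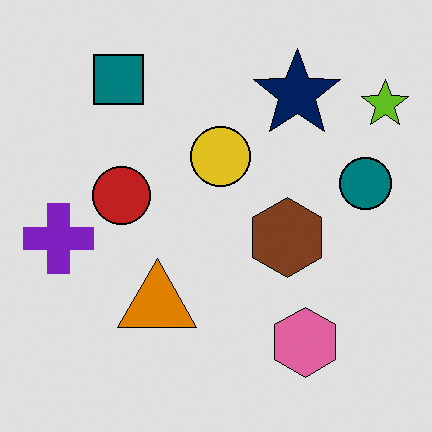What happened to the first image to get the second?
The second image is the first posterized to a reduced palette.

Each flat color has snapped to a coarser quantized level — most visibly, the near-white background has dropped to a flat grey.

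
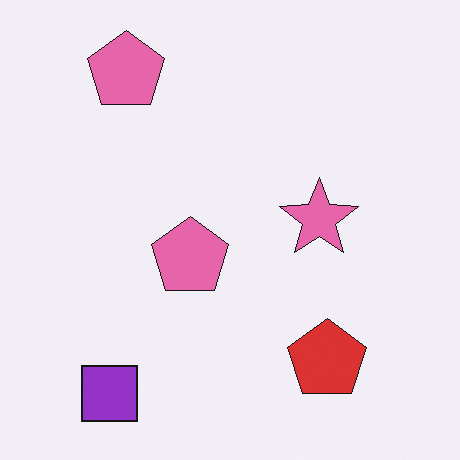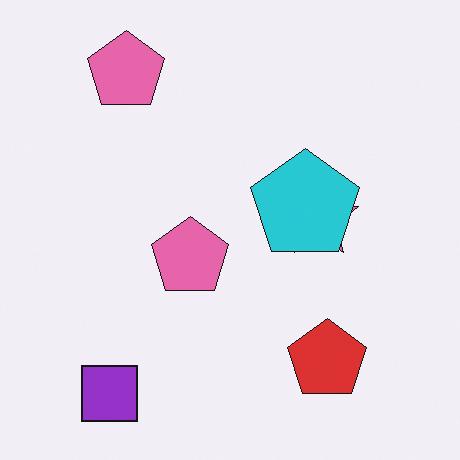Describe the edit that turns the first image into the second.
The transformation is: overlaid with an additional cyan pentagon.

A cyan pentagon appears in the second image that is absent from the first.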